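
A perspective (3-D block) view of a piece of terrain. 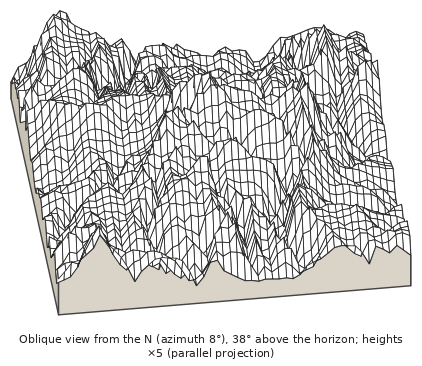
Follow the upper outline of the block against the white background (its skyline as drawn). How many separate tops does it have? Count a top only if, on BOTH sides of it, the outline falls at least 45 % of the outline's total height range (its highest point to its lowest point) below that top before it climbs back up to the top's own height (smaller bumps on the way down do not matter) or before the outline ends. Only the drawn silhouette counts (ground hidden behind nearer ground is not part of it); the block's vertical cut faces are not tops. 0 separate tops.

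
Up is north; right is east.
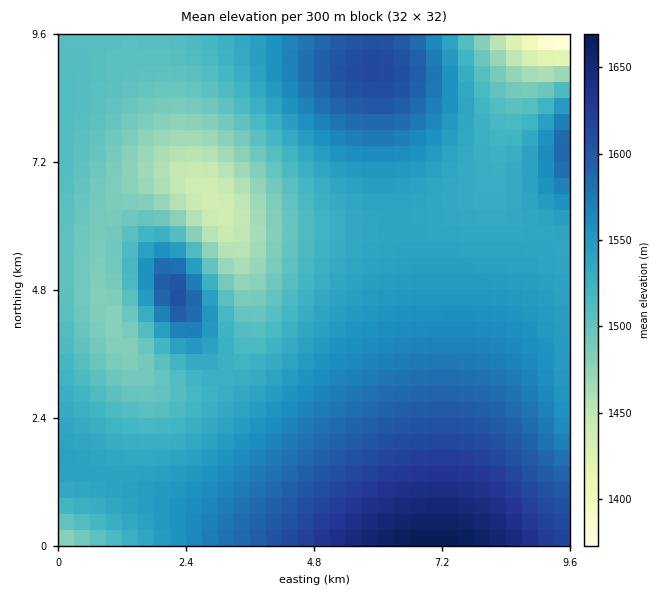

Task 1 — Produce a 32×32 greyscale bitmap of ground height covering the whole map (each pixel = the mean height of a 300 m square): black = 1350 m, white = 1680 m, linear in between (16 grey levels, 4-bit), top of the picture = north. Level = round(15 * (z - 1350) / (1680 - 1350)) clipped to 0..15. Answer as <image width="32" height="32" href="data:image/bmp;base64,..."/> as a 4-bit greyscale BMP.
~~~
<image width="32" height="32" href="data:image/bmp;base64,Qk12AgAAAAAAAHYAAAAoAAAAIAAAACAAAAABAAQAAAAAAAACAAATCwAAEwsAABAAAAAAAAAAAAAAABEREQAiIiIAMzMzAERERABVVVUAZmZmAHd3dwCIiIgAmZmZAKqqqgC7u7sAzMzMAN3d3QDu7u4A////AGZ3iJmqq7zM3e7u7+7u3dx3iImZqqu7zM3d7u7u7d3MiIiZmaqqu7zM3d7u7t3czIiZmZmaqqu7zM3d3d3dzMuZmZmZmaqru7zMzd3d3My7mZiIiZmaqru7zMzMzMzLupmIiIiJmaqqu7vMzMzMu7qYiIiIiJmaqqu7u8zMu7uqiId3d4iJmaqqu7u7u7u6qYh3d3eIiJmaqqq7u7u7qqmHd2Z3iIiJmaqqqru7qqqph3ZmeIiIiJmaqqqqqqqqmXdmZ4mZiIiJmaqqqqqqqZl3ZmeaqYd4iJmZqqqqqpmZd2Z4q7mHd4iZmZmZmZmZmXZmeby5dmd4iZmZmZmZmZl2Znm7qGZmeIiZmZmZmZmZdmaJupdVZniImZmZmZmZmXZmeZl2VVZ3iImZmZmZmZl3ZniHZUVWd4iJmZmZiImZd2Z3dlREVneIiZmYiIiJmXdmZmVERVZ3iImZmIiIiZl3ZmVUREVmeIiZmZmIiImad3ZlVERVZ3iJmZmZiIiJq3d2ZVVVVmeImaqqmZiIiat3dmZVVWZ4iZqqqqmYiIibd3dmZmZniJmqu7uqmIh4mnd3dmZnd4maq7u7upmHd4l3d3d3d3iJqrvMzLqYh2Z3d3d3d3eImau8zMy6mHZlVXd3d3d4iJmru8zMuph2VDN3d3d3eIiZqru8y7qXZTIR"/>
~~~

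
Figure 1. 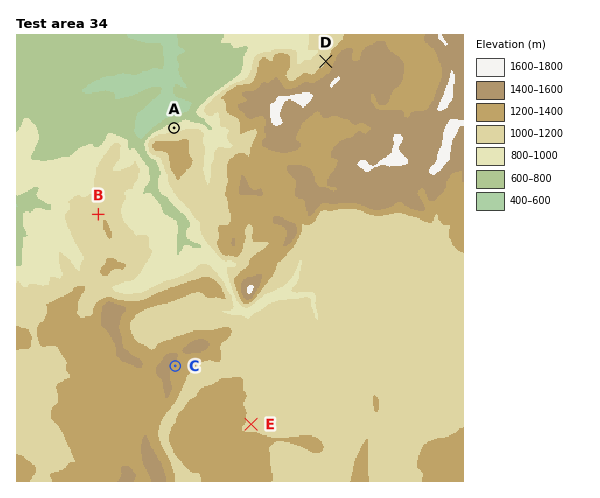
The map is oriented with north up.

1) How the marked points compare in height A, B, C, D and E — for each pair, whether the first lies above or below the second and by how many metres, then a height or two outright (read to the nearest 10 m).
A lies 430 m below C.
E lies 270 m above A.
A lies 270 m below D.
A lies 240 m below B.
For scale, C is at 1350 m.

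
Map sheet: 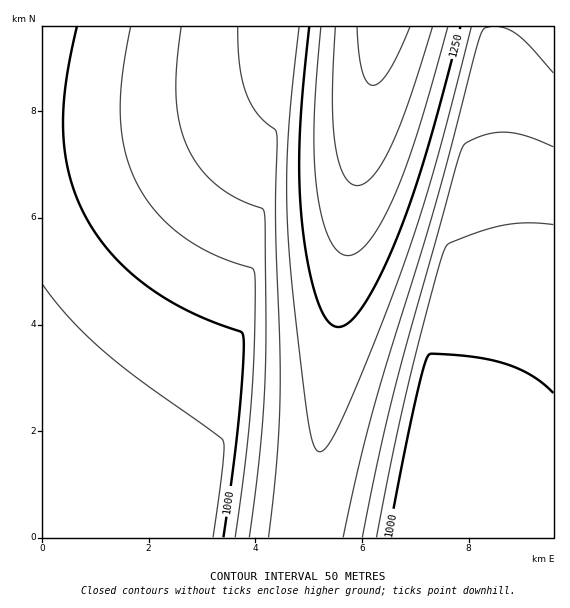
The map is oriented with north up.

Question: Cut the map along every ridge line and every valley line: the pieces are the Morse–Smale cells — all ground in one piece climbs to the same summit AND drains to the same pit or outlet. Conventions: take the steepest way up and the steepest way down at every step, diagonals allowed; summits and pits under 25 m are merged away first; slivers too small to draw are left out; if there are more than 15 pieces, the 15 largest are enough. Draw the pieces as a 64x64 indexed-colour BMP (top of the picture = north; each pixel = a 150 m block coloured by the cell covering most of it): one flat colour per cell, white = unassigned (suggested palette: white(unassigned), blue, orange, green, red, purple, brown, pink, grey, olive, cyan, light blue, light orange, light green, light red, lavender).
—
<image width="64" height="64" href="data:image/bmp;base64,Qk12CAAAAAAAAHYAAAAoAAAAQAAAAEAAAAABAAQAAAAAAAAIAAATCwAAEwsAABAAAAAAAAAA////ALR3HwAOf/8ALKAsACgn1gC9Z5QAS1aMAMJ34wB/f38AIr28AM++FwDox64AeLv/AIrfmACWmP8A1bDFABERERERERERERERERERERESIiIiIiIiIiIiIiIiIiIiERERERERERERERERERERERIiIiIiIiIiIiIiIiIiIiIREREREREREREREREREREREiIiIiIiIiIiIiIiIiIiIhERERERERERERERERERERERIiIiIiIiIiIiIiIiIiIiEREREREREREREREREREREREiIiIiIiIiIiIiIiIiIiIRERERERERERERERERERERESIiIiIiIiIiIiIiIiIiIhERERERERERERERERERERERIiIiIiIiIiIiIiIiIiIiEREREREREREREREREREREREiIiIiIiIiIiIiIiIiIiIRERERERERERERERERERERESIiIiIiIiIiIiIiIiIiIhERERERERERERERERERERERIiIiIiIiIiIiIiIiIiIiERERERERERERERERERERERESIiIiIiIiIiIiIiIiIiIRERERERERERERERERERERERIiIiIiIiIiIiIiIiIiIhEREREREREREREREREREREREiIiIiIiIiIiIiIiIiIiERERERERERERERERERERERESIiIiIiIiIiIiIiIiIiIRERERERERERERERERERERERIiIiIiIiIiIiIiIiIiIhEREREREREREREREREREREREiIiIiIiIiIiIiIiIiIiERERERERERERERERERERERERIiIiIiIiIiIiIiIiIiIREREREREREREREREREREREREiIiIiIiIiIiIiIiIiIhERERERERERERERERERERERESIiIiIiIiIiIiIiIiIiERERERERERERERERERERERERIiIiIiIiIiIiIiIiIiIREREREREREREREREREREREREiIiIiIiIiIiIiIiIiIhERERERERERERERERERERERESIiIiIiIiIiIiIiIiIiERERERERERERERERERERERERIiIiIiIiIiIiIiIiIiIRERERERERERERERERERERERESIiIiIiIiIiIiIiIiIhERERERERERERERERERERERERIiIiIiIiIiIiIiIiIiEREREREREREREREREREREREREiIiIiIiIiIiIiIiIiIRERERERERERERERERERERERESIiIiIiIiIiIiIiIiIhERERERERERERERERERERERERIiIiIiIiIiIiIiIiIiEREREREREREREREREREREREREiIiIiIiIiIiIiIiIiIRERERERERERERERERERERERESIiIiIiIiIiIiIiIiIhERERERERERERERERERERERERIiIiIiIiIiIiIiIiIiERERERERERERERERERERERERESIiIiIiIiIiIiIiIiIRERERERERERERERERERERERERIiIiIiIiIiIiIiIiIhEREREREREREREREREREREREREiIiIiIiIiIiIiIiIiERERERERERERERERERERERERESIiIiIiIiIiIiIiIiIRERERERERERERERERERERERERIiIiIiIiIiIiIiIiIhEREREREREREREREREREREREREiIiIiIiIiIiIiIiIiERERERERERERERERERERERERESIiIiIiIiIiIiIiIiIRERERERERERERERERERERERERIiIiIiIiIiIiIiIiIhERERERERERERERERERERERERESIiIiIiIiIiIiIiIiERERERERERERERERERERERERERIiIiIiIiIiIiIiIiIREREREREREREREREREREREREREiIiIiIiIiIiIiIiIhERERERERERERERERERERERERESIiIiIiIiIiIiIiIiERERERERERERERERERERERERERIiIiIiIiIiIiIiIiIREREREREREREREREREREREREREiIiIiIiIiIiIiIiIhERERERERERERERERERERERERESIiIiIiIiIiIiIiIiEREREREREREREREREREREREREREiIiIiIiIiIiIiIiIRERERERERERERERERERERERERESIiIiIiIiIiIiIiIhERERERERERERERERERERERERERIiIiIiIiIiIiIiIiEREREREREREREREREREREREREREiIiIiIiIiIiIiIiIRERERERERERERERERERERERERESIiIiIiIiIiIiIiIhERERERERERERERERERERERERERIiIiIiIiIiIiIiIiERERERERERERERERERERERERERESIiIiIiIiIiIiIiIRERERERERERERERERERERERERERIiIiIiIiIiIiIiIhEREREREREREREREREREREREREREiIiIiIiIiIiIiIiERERERERERERERERERERERERERESIiIiIiIiIiIiIiIRERERERERERERERERERERERERERIiIiIiIiIiIiIiIhEREREREREREREREREREREREREREiIiIiIiIiIiIiIiERERERERERERERERERERERERERERIiIiIiIiIiIiIiIREREREREREREREREREREREREREREiIiIiIiIiIiIiIhERERERERERERERERERERERERERESIiIiIiIiIiIiIiERERERERERERERERERERERERERERIiIiIiIiIiIiIiIREREREREREREREREREREREREREREiIiIiIiIiIiIiIhERERERERERERERERERERERERERESIiIiIiIiIiIiIi"/>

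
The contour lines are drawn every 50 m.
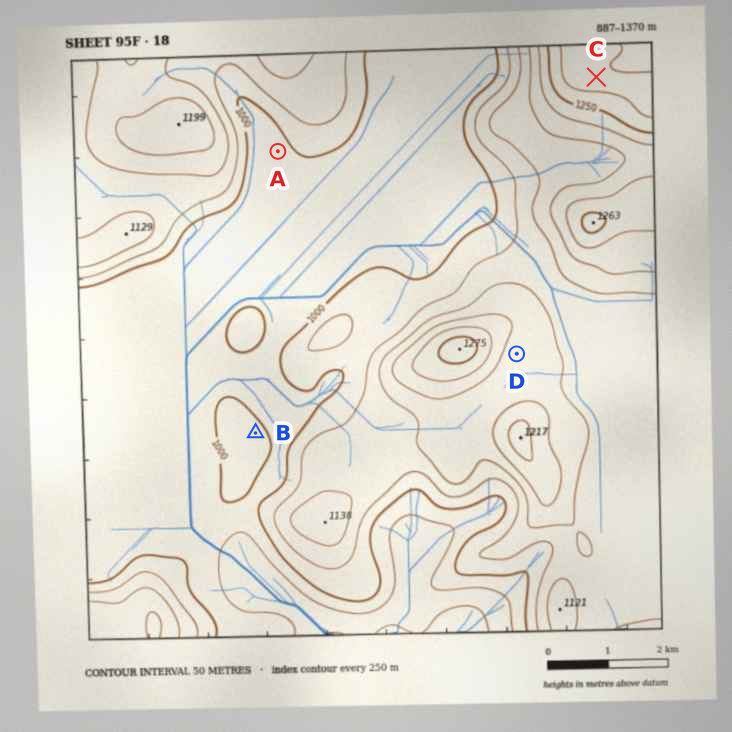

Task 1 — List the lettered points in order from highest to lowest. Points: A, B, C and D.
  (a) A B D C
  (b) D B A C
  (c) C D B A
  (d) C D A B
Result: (c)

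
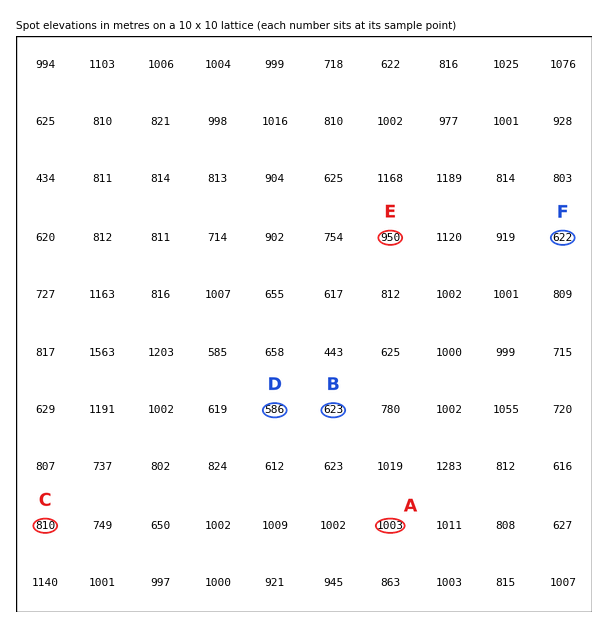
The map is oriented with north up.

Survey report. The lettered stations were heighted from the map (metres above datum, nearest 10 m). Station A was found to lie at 1000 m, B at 620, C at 810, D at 590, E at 950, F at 620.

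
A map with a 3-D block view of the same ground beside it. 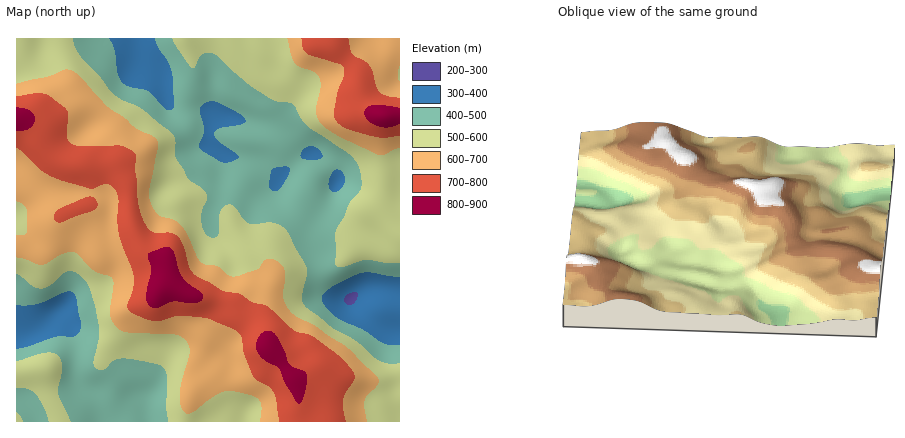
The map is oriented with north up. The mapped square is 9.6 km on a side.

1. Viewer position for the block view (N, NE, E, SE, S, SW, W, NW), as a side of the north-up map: N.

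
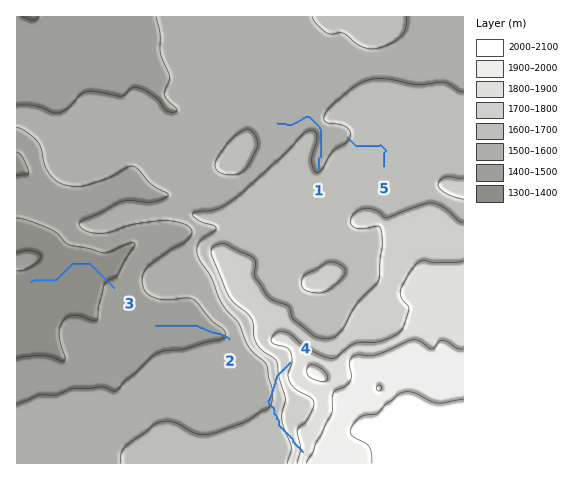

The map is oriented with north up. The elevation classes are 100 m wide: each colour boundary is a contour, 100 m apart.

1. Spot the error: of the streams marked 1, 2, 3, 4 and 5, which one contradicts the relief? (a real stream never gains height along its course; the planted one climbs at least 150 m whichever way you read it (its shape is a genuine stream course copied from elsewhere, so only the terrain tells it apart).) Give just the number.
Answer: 4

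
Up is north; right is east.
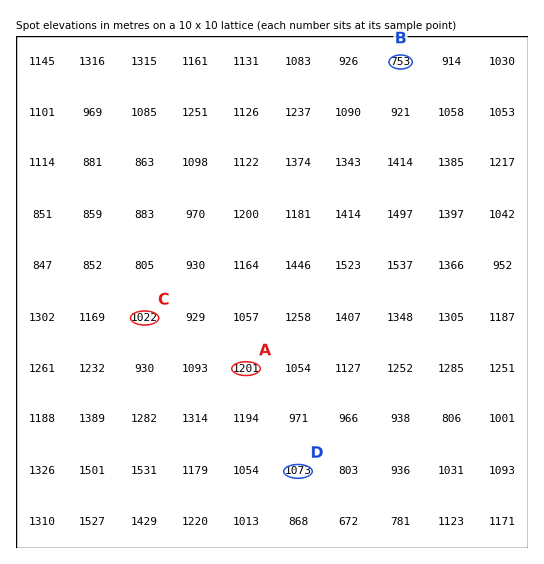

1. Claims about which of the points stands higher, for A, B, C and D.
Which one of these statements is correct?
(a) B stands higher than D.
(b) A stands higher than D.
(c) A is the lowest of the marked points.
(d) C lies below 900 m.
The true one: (b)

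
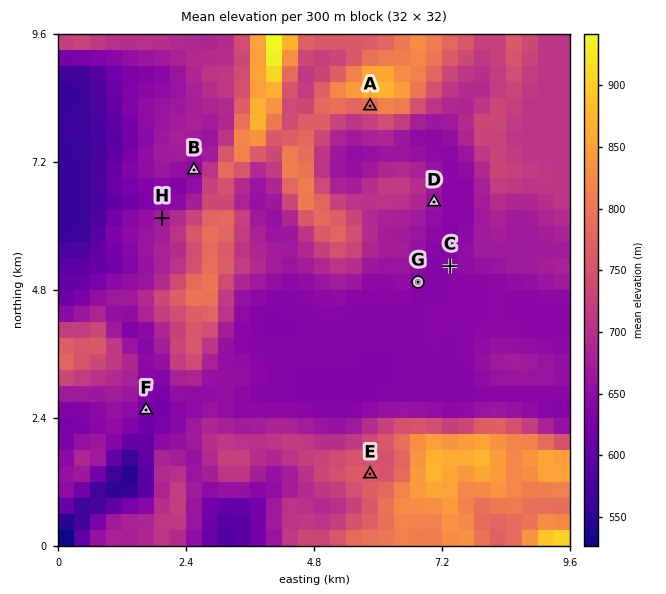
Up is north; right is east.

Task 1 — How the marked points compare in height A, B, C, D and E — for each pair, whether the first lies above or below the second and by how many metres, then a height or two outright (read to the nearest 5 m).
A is above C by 145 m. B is below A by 145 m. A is above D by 125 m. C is below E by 120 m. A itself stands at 785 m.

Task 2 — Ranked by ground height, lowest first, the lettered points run F G H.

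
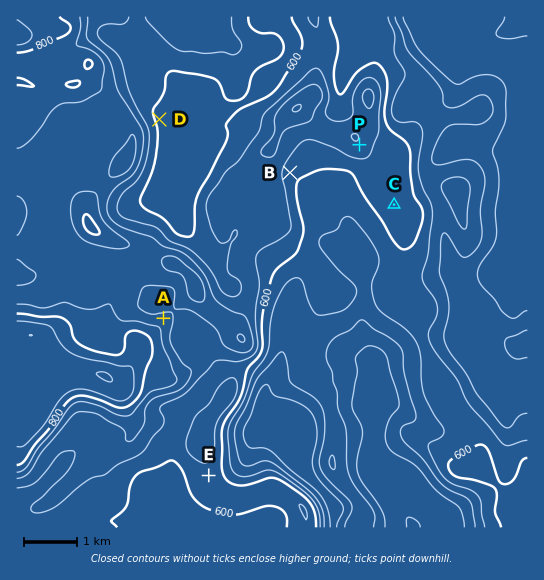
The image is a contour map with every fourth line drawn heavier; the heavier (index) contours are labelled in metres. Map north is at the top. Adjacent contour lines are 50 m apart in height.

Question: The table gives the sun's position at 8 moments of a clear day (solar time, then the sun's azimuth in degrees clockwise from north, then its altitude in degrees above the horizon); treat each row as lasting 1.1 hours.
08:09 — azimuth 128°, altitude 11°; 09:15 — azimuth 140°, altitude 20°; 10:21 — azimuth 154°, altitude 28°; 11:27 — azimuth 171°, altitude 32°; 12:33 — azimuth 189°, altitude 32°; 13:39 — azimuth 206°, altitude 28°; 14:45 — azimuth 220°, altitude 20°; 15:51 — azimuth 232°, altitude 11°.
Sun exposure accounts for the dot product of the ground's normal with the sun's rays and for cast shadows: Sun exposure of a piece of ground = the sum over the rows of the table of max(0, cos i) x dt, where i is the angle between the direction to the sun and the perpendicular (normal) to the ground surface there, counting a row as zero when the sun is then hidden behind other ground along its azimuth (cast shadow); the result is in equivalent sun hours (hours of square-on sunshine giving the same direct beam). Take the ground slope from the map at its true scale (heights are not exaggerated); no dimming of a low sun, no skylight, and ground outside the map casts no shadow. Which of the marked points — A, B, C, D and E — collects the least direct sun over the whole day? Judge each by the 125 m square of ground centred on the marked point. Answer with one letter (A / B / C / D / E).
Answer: A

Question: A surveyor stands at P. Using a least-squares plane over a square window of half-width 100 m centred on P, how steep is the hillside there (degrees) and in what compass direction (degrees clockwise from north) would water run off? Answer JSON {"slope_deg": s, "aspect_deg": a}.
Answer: {"slope_deg": 7, "aspect_deg": 144}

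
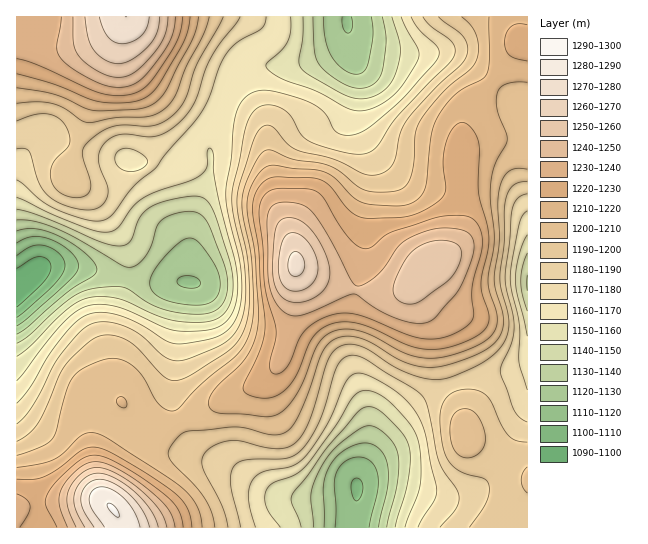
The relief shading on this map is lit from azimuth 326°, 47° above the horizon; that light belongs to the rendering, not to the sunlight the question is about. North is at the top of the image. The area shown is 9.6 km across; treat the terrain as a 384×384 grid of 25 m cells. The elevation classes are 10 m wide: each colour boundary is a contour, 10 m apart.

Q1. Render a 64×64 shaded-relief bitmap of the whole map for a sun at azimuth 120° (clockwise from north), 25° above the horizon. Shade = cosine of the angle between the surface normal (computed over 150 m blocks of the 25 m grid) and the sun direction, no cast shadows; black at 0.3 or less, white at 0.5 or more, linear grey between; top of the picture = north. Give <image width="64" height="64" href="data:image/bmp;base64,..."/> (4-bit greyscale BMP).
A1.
<image width="64" height="64" href="data:image/bmp;base64,Qk12CAAAAAAAAHYAAAAoAAAAQAAAAEAAAAABAAQAAAAAAAAIAAATCwAAEwsAABAAAAAAAAAAAAAAABEREQAiIiIAMzMzAERERABVVVUAZmZmAHd3dwCIiIgAmZmZAKqqqgC7u7sAzMzMAN3d3QDu7u4A////ALuph3d3eJq7zMzMzLu7u6qqq7zMuodlVWZ3eIiIiJmZqqmHZneImrvMzMzLu7u7qqqrvMy6l2VVZnd4iIiImZmqqXZmZ4mqu7u7u7u7u7u6qqu7zLqXZVVmd3iIiIiJmZmYdlVWiaq7u6q7u7u7u7uqq7vMuphlVWZ3eIiIiIiZmYhlRFZ4mqqqqqqqu7u7u7u7zMy6mHZVZneIiIiIiJmIh2VDRXiaqqqqqqqqu7u7u7zNzLuYdmZmd3iJmZmIiIiHZUNFaJmZmZqqqqqru7u7zd7dy6mHZmZ3eImamYiIeHdlQ0V4mZmZmqqqqqq7u7zN7u3LqYd2ZmZ3iaqpmIh3d3ZUVniZmZqqqqqqqqq7vM3v/ty6mHdmZmeJq6qZiHeId2VniZmZqqqqq7qqqqq7ze/+3LqYh3ZmZomruqmYd3iHd3eJmZqqqqqru6qqqrvN7/7tuqmId2ZWeau6qZl3eIiIiJmZmqqqqqu7uqqqq8ze7u3LqZiHZlZ4qruqmXd3iIiJmZmaqqqqqqu6qqqrvN3u3cupmIh2ZniaqqqZd3d4iJmZmZqqqZmZqrqqqru8zd3dy6mYiHZmeJqqqql3Z3eImZmZqqqZmImaqqqqu8zN3d3LqZiIh3Z4mqqqqnZmd4iZmZmqqpmIiImaqqq7zM3d3MupmIiId3iJqquqdmZneJmZmaqqmYd3eImZqrzN3dzMu6mZmZiIiImaq6p2ZmZ4iZmZqqqZh3d3iImavM3d3My6qZmZmZmZmZqqqnZmZniIiZmqqpmHdmZ3eImrzd3cy7qpmZqqqqqZqqqqd2ZWZ4iImZqqmYd2ZmZ3iKvN7dzLqpmZqqu7u7qqu6p3ZlZniIiZmqqZiHdmZmZ4ms3u3cupmZmqu7zMzLu7u3ZmVWd4iJmaqpmId2ZVVWeKve7dy6mZmaq7vMzMzczLZmVVZniImZqqmYh3ZlVVVom83u3LqpmZqqu8zN3d7dxVVVVmd4iZmqqYh3dmVERWeazd3cu6mZmqq7vMzd7u7VVVVVZniImZmZiHd2VURFZ5q83dy7qpmqqqu7u83u/uRERFVWd4iJmZiId3ZUMzRnmrzNzLuqqqqqqqq7vN7/5ERERVZniImZmIh3dlQyNGeau8zLuqqZqqq7qqq83v/lVEREVWd4iZmYiId2UyIjV5q7zLuqmZmaq7u7q7vO7uZVRERVZ3iJmZmIiHZTISNXmrvMu6mZmZmru7u7vN7u53ZURFZneJmqqZmYh1QhEkaKvMy7qZiIiaq7u8zM3u/ph2VVVneImqu6qZmHZCERNYq8zLupmIeImru8zd3u//qYdmZneIiau7uqmZhkMRElebzMu6mYd3iJq7zN7v//+7qHd3eIiZq7u6qpmGUyESRoq8y7qZh3d4iau83v///8y5iHiImZqru7uqmYZTIRJGirzLupmHd3eJmrze////zLqYiImZqqu7u6qZhlQyI0aJu7uqmYh3d3iJq83///7MuqmZmaqqu7u7qph2VDMzVomru6qZiHd3d4iavO//7sy7qpmaq7u7u7qqmHZUM0RWiau7qpmId3Z3eImr3v/tu7qqqqq7vLu7uqqYdkM0RWeJqrqqmYiHdmd4iJvO/t27qqqqq7zMzLu7qph1QzRWd4mqqqqZiId3Z3eIms3u3Kqqqqq7vMzMy7u6qHVDNFZ4iaqqqpmIiHd3eIiaze3MqZmaqru8zMzLu7qpdkM0VniJmqqqmYiId3d4iZrN7cyZiJmqu7u7zMy7u6mGQzRWeIiZqqqZiIiHd3iJms3dzJiIiZq7u7u7u7u7qYZDNFZ4iImqqqmIiId3eImrzNzLmIeImru6qqqru7uqh1Q0Vnh3iJqqmYiIh3d4mavMzLuYh3iaq7qpmZqqqqqXZERXeHd4iZqZiIh3d3iJq7zLu5mHeJqru6mZmaqqqphlRWeIh3eImZiIiHd3eImru7uqmYiIibvLqpmaqqqqmGVVaJmIiIiIiIiId3d3iaq7uqqpmIiJq8y6qqqqqqqYdlZ4mZmIiIiIh3d3d3eJqru6qaqZiImrzLuqq7u7qph2ZniaqpmZmIh3d3d3d4maqqqZqqmYiavMy7u7zMy6mHZmeaqqqqmZiHd2d3d3iZqqqpm7qpmJq8zLu7zMzMuph2d4mqqqqpmId2Zmd3eJmqqqmbu6qZmqvMy7zM3dy6mHd3iaqqqqmYh2ZlZmd4iaqqqpu7upmaq7zMzMzd3cuYd3eJmZmZmZiHZlVVZneJqqqqqruqqZqqu8zM3M3dy6mHd4iZmZmZmHdmVVVVZ4maqqqqqqqqqqq7zN3d3d3LqYiIiImZmZmYd2ZVVVVWeJmqqqqqqqqZqqvM3d3d3cy6mIiJmZmZmZh3ZmZVVVVniZqqqqqqmZmZq7zd7u3dzLqZmZmZmZmZmId2ZmZVVWZ4maqqqpmZmZmqvN3u7t3cy6mZmqqqqqqYh3d3d2ZVVmeJmqqpmZiJmZq7ze/+7d3Luqqqu7u6qpiHd3d3d2ZmZ3iZqpmYiIiJmqvN7//u3cy6qqq7u7uqmId3d4iId2ZmeJmamYh3eIiaq83e/+7d3Luqq7vMy7qYd3d3iIiId3Z3iZqph3d3iJmrvN7u7t3cy6qqu8zLuph3d3eImZmId3eJmqmHd3d4iaq83e7t3czLuqq7zMy6mId3d3iJmZiHd4iaqYd2d3iJqrzd7u3czMu6qrvMzLqYd3Z3eImZmYiIiZ"/>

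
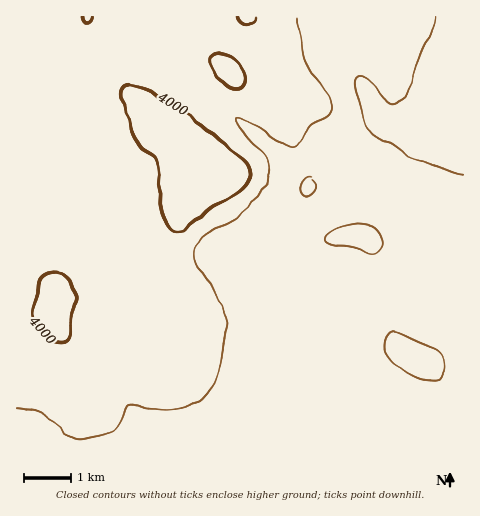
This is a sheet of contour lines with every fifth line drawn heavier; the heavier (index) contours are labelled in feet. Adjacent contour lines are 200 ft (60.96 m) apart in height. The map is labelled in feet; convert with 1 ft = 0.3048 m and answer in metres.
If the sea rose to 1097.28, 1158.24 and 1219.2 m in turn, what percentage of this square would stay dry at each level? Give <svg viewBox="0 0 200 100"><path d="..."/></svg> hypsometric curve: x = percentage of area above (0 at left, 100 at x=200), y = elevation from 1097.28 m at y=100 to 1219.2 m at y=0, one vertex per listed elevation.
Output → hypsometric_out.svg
<svg viewBox="0 0 200 100"><path d="M190 100l-92-50-85-50"/></svg>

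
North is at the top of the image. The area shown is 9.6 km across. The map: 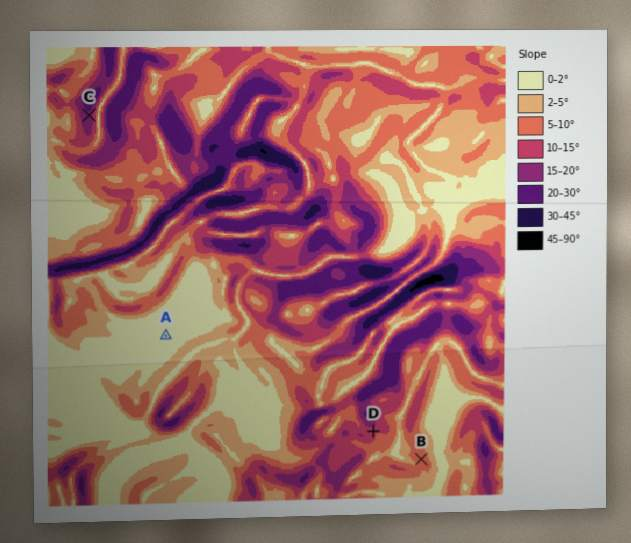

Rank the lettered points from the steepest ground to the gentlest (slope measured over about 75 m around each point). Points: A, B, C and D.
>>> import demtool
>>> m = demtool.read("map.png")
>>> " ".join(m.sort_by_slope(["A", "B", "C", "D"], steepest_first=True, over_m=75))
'C D B A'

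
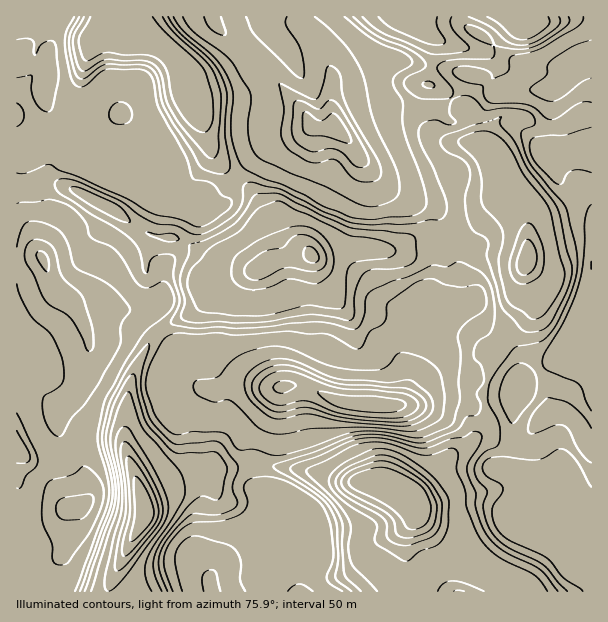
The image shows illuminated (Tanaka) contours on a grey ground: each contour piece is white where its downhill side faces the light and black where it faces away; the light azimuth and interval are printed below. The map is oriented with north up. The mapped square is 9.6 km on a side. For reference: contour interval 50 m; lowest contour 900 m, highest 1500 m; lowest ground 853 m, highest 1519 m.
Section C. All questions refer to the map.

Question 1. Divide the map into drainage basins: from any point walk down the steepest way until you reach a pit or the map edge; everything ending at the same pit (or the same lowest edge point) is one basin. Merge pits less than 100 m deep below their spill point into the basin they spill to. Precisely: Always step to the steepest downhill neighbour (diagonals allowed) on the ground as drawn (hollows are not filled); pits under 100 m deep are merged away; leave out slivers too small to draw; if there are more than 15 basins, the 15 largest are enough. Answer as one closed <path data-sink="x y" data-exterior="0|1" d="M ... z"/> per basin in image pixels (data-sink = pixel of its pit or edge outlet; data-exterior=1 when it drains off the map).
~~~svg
<path data-sink="410 498" data-exterior="0" d="M591 330l-13 13-24 18-23 12-8 10-2 8-30-6-24-11-26-1-7 5-21 24-6 2-23 2-39-3-36-15-15-3-13 1-17 30-17 18-3 7 0 14 12 33 8 6 17 6 8 10-32 16-25 25-21 25 1 15 379 1z"/><path data-sink="312 255" data-exterior="0" d="M53 116l1 7-4 9-12 12-13 5 1 18 4 9 12 10 6 20 0 12-8 22 0 14 4 7 8 24 21 21 5 8 8 0 12-4 49-2 49 75 14 7 8 1 21-6 15 0 12 3 28-3 15 3 36 15 48 3 8-2 3-3 22-50 2-24 10-13 0-8-8-12 6-24 0-15-3-4 0-6 5-11 0-18-7-8-23-8-22-12-26-30-8-14-17-17-12 1-12-2-14 8-27 10-30 29-22 32-21 5-36-8-24-18-17-3-22-9-12-11 4-21-27-14z"/><path data-sink="527 261" data-exterior="0" d="M474 74l-7 0-9 18-18 16-12 0-12 4-44-2-35 19 15 15 8 14 26 30 22 12 23 8 7 8 0 18-5 11 0 6 3 4 0 15-6 18 0 6 8 12 0 8-10 13-4 29-22 48 11-2 9-13 19-16 26 1 24 11 30 6 2-8 8-10 23-12 24-18 14-14 0-125-10-12-7 0-6-4-11-11-6-24 0-63-34 0-12 4-11 0-13-16z"/><path data-sink="144 513" data-exterior="0" d="M147 308l-49 2-19 5 11 27-6 38-5 10-19 20-4 12 4 12 22 28 6 35-4 7-4 2-11 2-3 7-2 28-3 11 3 13-1 25 149 0-1-16 21-25 25-25 32-16-8-10-17-6-8-6-12-33 0-14 3-7 17-18 14-27-39-4-23 6-15-5-9-9z"/><path data-sink="108 17" data-exterior="1" d="M213 16l-150 0-13 26 2 27-2 8-8 13 0 6 6 12 11 14 25 16 18 2 8 7 4 6-1 25 24 6 21 16 25 8 20 2 15-5 22-32 24-25 15-9 18-5 15-9-10-15-19-23-35-35-17-12-14-14z"/><path data-sink="408 17" data-exterior="1" d="M591 16l-286 0-1 7 14 18 14 33-1 36 3 16 5 2 11-7 22-11 44 2 12-4 12 0 18-16 9-18 15 4 13 16 11 0 12-4 36 0 6-4 19-22 13-7z"/><path data-sink="17 449" data-exterior="1" d="M20 331l-4 1 0 259 46 1 2-4 0-21-3-13 3-11 2-28 3-7 11-2 5-3 3-12-6-29-22-28-4-17 10-15 16-16 3-23 5-12 0-9-3-6-1 2-9 5-32 12-12-15z"/>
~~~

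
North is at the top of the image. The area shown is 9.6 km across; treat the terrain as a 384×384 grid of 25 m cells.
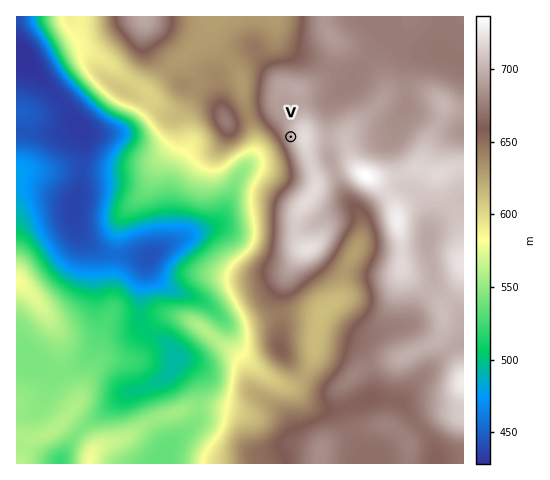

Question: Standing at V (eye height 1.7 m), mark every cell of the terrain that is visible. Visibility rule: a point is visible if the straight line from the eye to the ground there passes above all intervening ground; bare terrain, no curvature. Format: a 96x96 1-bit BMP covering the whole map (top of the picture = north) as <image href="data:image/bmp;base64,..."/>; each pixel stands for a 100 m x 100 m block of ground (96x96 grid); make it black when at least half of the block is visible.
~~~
<image width="96" height="96" href="data:image/bmp;base64,Qk2+BAAAAAAAAD4AAAAoAAAAYAAAAGAAAAABAAEAAAAAAIAEAAATCwAAEwsAAAIAAAAAAAAA////AAAAAAD+Afn///ggAAAAAAD4AfB///ggAAAAAAD4AfA///jgAAAAAAD4A/h8///gAAAAAAD4B//8P//AAAAAAAD+D//4HgeAAAAAAAD////4HAAAAAAAAAD////8DAAAAAAAAAD////8BAAAAAAAAAD/////BAAAAAAAAAD//////gAAAAAAAAD//////gAAAAAAAAD//////gAAAAAAAAD//////gAAAAAAAAD//////gAAAAAAAAD////+fAAAAAAAAAD///74DAAAAAAAAAD///w4AAAAAAAAAAD///wYAAAAAAAAAAD///48AAAAAAAAAAD////8AAAAAAAAAAD////8AAAAAAAAAAD////8AAAAAAAAAAD////8AAAAAAAAAAAB///8AAAAAAAAAAAA///8AAAAAAAAAAAA///4AAAAAAAAAAAA///4AAAAAAAAAAAA///4AMAAAAAAAAAB///4A4AAAAAAAAAB///8B4AAAAAAAAAD///+P4AAAAAAAAAH/////wAAAAAAAAAH/////AAAAAAAAAAP////8AAAAAAAAAAf////wAAAAAAAAAA/////gAAAAAAAAAD/////AAAAAAAAAAD/////AAAAAAAAAAD/////AAAAAAAAAAD/////h//gAAAAAAD////////+AAAAAAD////////+AAAAAAD////////+AAAAAAD////////+AAAAAAD////////8AAAAAAD/8B/////wAAAAAAD/wAf///8AAAAAAAD/wAf///4AAAAAAAD/gAP/w/wAAAAAAAD/gAP/gPwAAAAAAAD/gAP/gHwAAAAAAAD/gAP/gHwAAAAAAAD/gAH/wHwA4AAAAAD/AAH/wP4B8AAAAAD/AAD/4f8H+AAAAAD/AAD/9/8f/AAAAAD/AAB//////gAAAAD/AAA//////wAAAAD/AAAf/////wAAAAD/AAAf/////wAAAAD/AAAf/////wAAAAD/AAAPg////gAAAAD+AAAPAH//HAAAAAD4AAAPAD/8DAAAAADgAAAEAD/8CAAAAAAAAAAAAB/4AAAAAAAAAAAAAB/4AAAAAAAAAAAAAA/4EAAAAAAAAAAAAAf+MAAAAAAAAAAAAAf/8AAAAAAAAAAAAAf/4AAAAAAAAAAAAAf/wAAAAAAAAAAAAA//wAAAAAAAAAAAAA/3wAAAAAAAAAAAAA/DwAAAAAAAAAAAAA/DwAAAAAAAAAAAAA+BwAAAAAAAAAAAAA8BwAAAAAAAAAAAAA8BwAAAAAAAAAAAAB4BwAAAAAAAAAAAH/wAQAAAAAAAAAAAP/wAAAAAAAAAAAAD//wAAAAAAAAAAAA///gAAAAAAAAAAAA///gAAAAAAAAAAAA///AAAAAAAAAAAAA//+AAAAAAAAAAAAA//+AAAAAAAAAAAAA//8AAAAAAAAAAAAA//8AAAAAAAAAAAAA//4AAAAAAAAAAAAA//4AAAAAAAAAAAAA//wAAAAAAAAAAAAAf/wAAAAAAAAAAAAAf/gAAAAAAAAA="/>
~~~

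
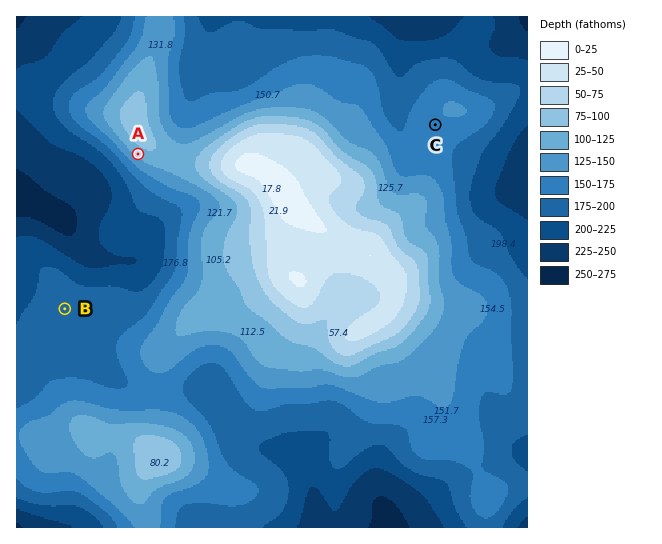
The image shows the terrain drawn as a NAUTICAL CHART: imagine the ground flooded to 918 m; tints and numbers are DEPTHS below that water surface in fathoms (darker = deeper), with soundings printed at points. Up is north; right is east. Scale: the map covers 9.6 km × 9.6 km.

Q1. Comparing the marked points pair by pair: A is above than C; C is above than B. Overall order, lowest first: B C A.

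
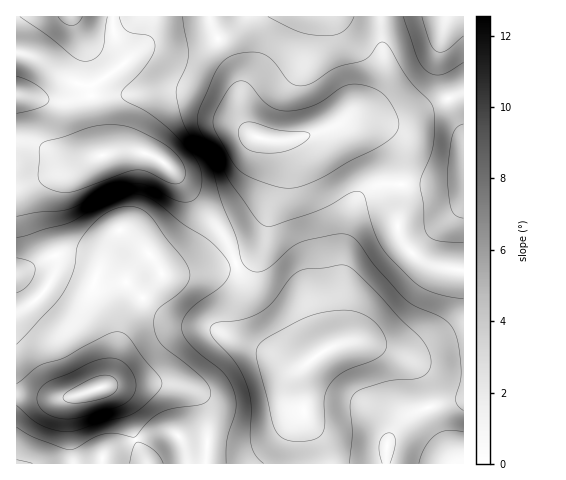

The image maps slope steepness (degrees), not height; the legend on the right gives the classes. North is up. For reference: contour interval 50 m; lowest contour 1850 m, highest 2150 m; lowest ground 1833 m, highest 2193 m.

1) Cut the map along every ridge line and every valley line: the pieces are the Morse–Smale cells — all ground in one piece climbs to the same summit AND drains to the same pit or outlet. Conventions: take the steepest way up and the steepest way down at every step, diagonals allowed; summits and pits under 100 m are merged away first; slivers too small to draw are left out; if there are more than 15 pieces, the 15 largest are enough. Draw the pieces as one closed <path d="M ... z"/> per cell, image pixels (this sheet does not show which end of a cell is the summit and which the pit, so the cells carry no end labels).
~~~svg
<path d="M148 16l-132 1 1 447 189-1 1-47-5-17-8-7-14-6-13-2-63 2 6-9 11-45 7-16 34-42 11 1 23-2 34-7 5-3-12-29-57-70-15-9-13-4-22 0-11 4-4-2-9-48-1-18 27-19 22-19 7-13z"/><path d="M381 16l-231 0-3 20-7 13-22 19-27 19 1 18 9 48 4 2 11-4 22 0 13 4 15 9 57 70 12 29 8-2 17-13 6-13 2-18 12-41 0-22-5-13 31-5 34-12 22-17 13-15 6-12 3-14z"/><path d="M357 123l-16 0-35 13-31 5 5 13 0 22-12 41-2 18-6 13-9 8-14 8 4 17 3 39 7 14 13 13 29 19 9 0 24-16 24-8 21 2 33 14 12 11 4 7 10 38 21 42 1 7 11 1 1-193-34-7-14-8-10-10-8-18 3-28 0-42-2-11-5-8-9-7z"/><path d="M236 263l-40 10-23 2-11-1-34 42-7 16-11 45-5 8 62-1 13 2 14 6 8 7 5 17 0 48 245-1-1-7-21-42-10-38-4-7-9-9-36-16-21-2-24 8-24 16-15-2-23-17-16-17-6-15-1-34z"/><path d="M463 16l-81 0 2 50-4 17-8 13-10 11-20 15 8-2 50 1 38-19 25-9z"/>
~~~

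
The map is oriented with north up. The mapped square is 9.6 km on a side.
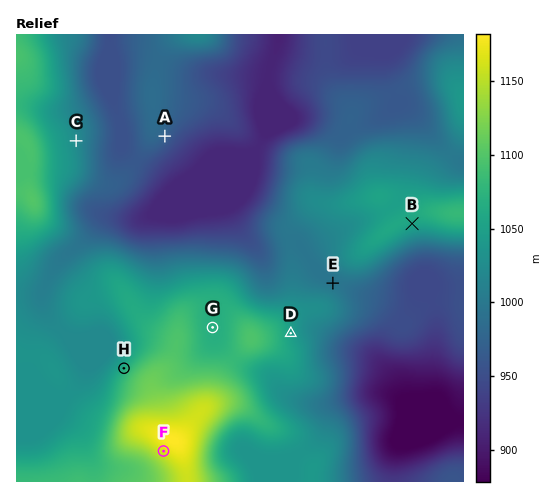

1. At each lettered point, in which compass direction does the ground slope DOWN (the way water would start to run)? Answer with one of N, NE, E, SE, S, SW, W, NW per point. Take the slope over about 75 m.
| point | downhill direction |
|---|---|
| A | SE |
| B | S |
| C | E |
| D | E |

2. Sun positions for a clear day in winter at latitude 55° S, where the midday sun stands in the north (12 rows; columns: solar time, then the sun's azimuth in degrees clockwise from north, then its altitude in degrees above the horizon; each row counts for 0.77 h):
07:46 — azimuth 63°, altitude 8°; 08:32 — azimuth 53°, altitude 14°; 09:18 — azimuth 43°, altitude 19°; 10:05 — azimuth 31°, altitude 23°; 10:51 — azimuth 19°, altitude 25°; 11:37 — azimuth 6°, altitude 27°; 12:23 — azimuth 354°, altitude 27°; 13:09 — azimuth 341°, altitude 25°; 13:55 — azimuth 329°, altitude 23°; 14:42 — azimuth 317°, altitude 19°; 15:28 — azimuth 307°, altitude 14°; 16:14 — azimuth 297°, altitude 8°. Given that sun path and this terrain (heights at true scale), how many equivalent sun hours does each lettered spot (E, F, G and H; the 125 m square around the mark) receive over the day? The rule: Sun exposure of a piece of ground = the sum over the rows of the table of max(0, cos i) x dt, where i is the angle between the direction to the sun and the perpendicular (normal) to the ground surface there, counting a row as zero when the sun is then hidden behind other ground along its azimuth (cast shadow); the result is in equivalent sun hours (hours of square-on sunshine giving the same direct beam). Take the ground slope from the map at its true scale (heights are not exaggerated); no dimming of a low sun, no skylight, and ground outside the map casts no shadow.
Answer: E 3.2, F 2.5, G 3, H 3.6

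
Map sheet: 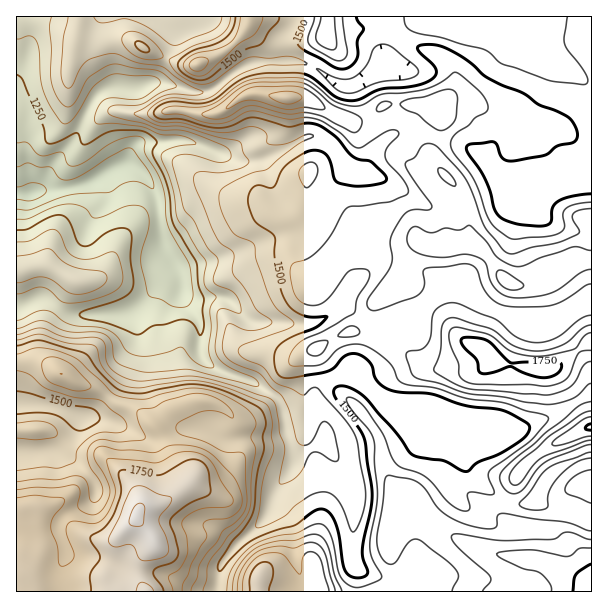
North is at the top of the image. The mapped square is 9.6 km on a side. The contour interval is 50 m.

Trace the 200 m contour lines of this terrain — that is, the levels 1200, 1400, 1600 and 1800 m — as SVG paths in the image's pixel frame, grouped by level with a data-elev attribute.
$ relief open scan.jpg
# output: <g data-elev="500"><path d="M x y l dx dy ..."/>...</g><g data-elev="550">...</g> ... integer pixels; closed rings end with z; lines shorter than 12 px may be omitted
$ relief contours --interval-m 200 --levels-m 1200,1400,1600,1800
<g data-elev="1200"><path d="M17 143l10 0 9 10 5 3 21-4 2 3 4 9 6 2 10-4 21-15 12-7 17-4 9 2 2 3 0 12 13 21 5 14 2 10 1 20 3 10 21 38 3 27-1 7-5 6-10 1-6-1-10-7-11-2-2-3-7-34 1-11 6-19 1-11-2-7-6-6-7-1-8 1-22 10-9 2-3-1-9-10-8-3-9 0-13 3-24 11-12 1"/></g><g data-elev="1400"><path d="M68 17l-5 21-2 33 1 9 4 8 3 0 3-2 8-17 6-7 6-4 13-4 11 0 21 9 24 3 22 16 20 10 0 1-8 2-21-1-9 1-30 18-1 1 24 11 27 2 33 10 19 4 4 2 3 10 5 8-3 4-7 4-17 4-24-1-4 4 0 6 22 55 5 6 10 7 3 4-2 15 1 6 12 14 11 20 15 11 1 3-6 4-14 4-7-1-12-6-5 0-2 3-3 12 0 12 3 6 6 5 28 12 12 14 9 7 7 13 8 30 4 6 6 1 5-3 12-20 3 0 3 2 6 11 3 24-2 2-3 0-13-8-8 0-3 3-7 14-4 6-8 5-9 3-2-4 6-33-6-15-3-27-6-6-39-14-34-8-12-1-44 5-13-2-12-6-7-7-3-7-1-15-3-4-4-2-30 0-27-10-24 7"/><path d="M222 17l-3 7-6 6-39 15-6-2-19-15-15-7-11-2-22 4-5-2-2-4"/></g><g data-elev="1600"><path d="M191 591l6-13 2-11 3-7 15-18 5-11 12-8 8-7 5-12-2-45-2-6-19-1-20-10-22-7-6-6 1-4 3-3 23-11 15 1 15 6 0-4-2-4-10-9-13-6-11-2-30 7-14 8-12 1-4 2 1 11 7 15-2 3-24 2-18-3-8 4-5 7 0 9 2 8 9 13 4 9-2 8-5 5-3 0-3-2-3-18-7-6-8 0-15 4-19-1-21 3"/><path d="M342 591l-8-16-7-30-6-8-7-3-18 6-15 1-11 2-16 6-10 9-7 11-4 10-1 12"/><path d="M591 531l-25-9-32-3-30-6-6 2-1 10-3 3-9 1-15-3-15-6-13-8-7-7-10-16-8-7-9-3-21-3-3 6-2 24-5 31 1 11 3 9 6 6 6 1 3-3 14-20 4-2 6 1 27 21 10 11 1 6-6 13"/><path d="M591 470l-9 2-9 5-6 6-2 6 2 5 24 9"/><path d="M591 401l-7 2-8 5-65 54-11 12 1 9 8 9 4 2 5-1 6-4 13-19 8-8 39-16 7-2"/><path d="M72 390l14 0 3-1 2-3-16-18-8-6-13-5-6 0-4 3-2 3 0 5 5 12 7 4z"/><path d="M313 356l5-1 4-2 5-8 0-4-9 0-8 4-3 6 2 3z"/><path d="M338 336l16 0 4-1 2-3-3-5-7-1-7 4z"/><path d="M591 315l-10 4-25 19-11 4-11 1-9-2-10-5-21-18-35-14-10-1-9 3-6 6-2 6-1 18-5 10-6 4-12 1-2 5 5 16 5 6 22 5 33 11 30 3 24 5 26 2 22-6 6-4 9-10 3-1"/><path d="M591 209l-12 1-6 5 0 6 6 10-1 3-21 9-26 4-16 7-8-1-4-4-18-22-14-37-9-16-25-28-6-2-6 0-4 3-7 11-8 4-1 3 8 14 17 24 2 4-4 3-12-1-6 2-5 2-5 6-9 20 1 19-1 8-22 31-2 8 3 4 5 2 39-14 6-4 3-5 2-6-2-10 2-3 37-5 7 0 6 3 3 5 5 15 6 9 8 7 10 3 32 1 13-2 11-4 22-15 6-2"/><path d="M352 132l5 0 3-4 2-6-2-5-27-12-22-18-12-5-39 0-12 2-11 6-19 16-16 8 8 5 11 0 9-3 15-9 10-1 32 8 18-2 13 3z"/><path d="M436 129l5 2 5-2 9-9 3-22-2-5-3-3-10 0-18 7-17 2-8 5 4 4 14 6z"/><path d="M377 111l8-1 7-6-5-3-6 1-4 5z"/><path d="M194 71l6 0 4-3 4-5-1-4-7-2-8 3-3 6z"/><path d="M321 17l-5 16 0 6 5 6 11 5 3-1 2-4-3-28"/></g><g data-elev="1800"><path d="M154 591l-4-5-7-4-5 2-2 7"/><path d="M141 560l5 1 12-2 6-2 4-3 1-5-2-7-8-23 13-19-2-3-11-3-15-7-6-1-5 2-4 4-21 48 2 4 4 3 14-3 4 1z"/></g>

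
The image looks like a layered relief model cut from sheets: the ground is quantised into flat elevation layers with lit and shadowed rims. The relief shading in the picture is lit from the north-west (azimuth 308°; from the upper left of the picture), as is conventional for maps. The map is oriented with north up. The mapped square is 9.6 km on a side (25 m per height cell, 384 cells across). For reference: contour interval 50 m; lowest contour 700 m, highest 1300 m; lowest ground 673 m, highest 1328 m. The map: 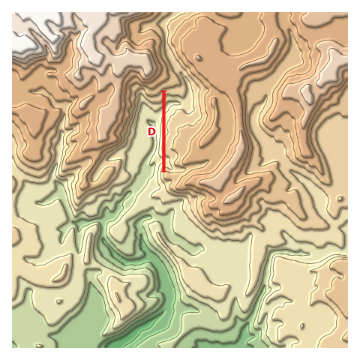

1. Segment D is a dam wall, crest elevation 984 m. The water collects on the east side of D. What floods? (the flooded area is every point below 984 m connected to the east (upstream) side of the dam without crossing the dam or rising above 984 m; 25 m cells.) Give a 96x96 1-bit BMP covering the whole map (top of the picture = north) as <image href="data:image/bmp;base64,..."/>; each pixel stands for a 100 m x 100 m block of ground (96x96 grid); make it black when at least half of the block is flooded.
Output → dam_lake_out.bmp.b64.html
<image width="96" height="96" href="data:image/bmp;base64,Qk2+BAAAAAAAAD4AAAAoAAAAYAAAAGAAAAABAAEAAAAAAIAEAAATCwAAEwsAAAIAAAAAAAAA////AAAAAAAAAAAAAAAAAAAAAAAAAAAAAAAAAAAAAAAAAAAAAAAAAAAAAAAAAAAAAAAAAAAAAAAAAAAAAAAAAAAAAAAAAAAAAAAAAAAAAAAAAAAAAAAAAAAAAAAAAAAAAAAAAAAAAAAAAAAAAAAAAAAAAAAAAAAAAAAAAAAAAAAAAAAAAAAAAAAAAAAAAAAAAAAAAAAAAAAAAAAAAAAAAAAAAAAAAAAAAAAAAAAAAAAAAAAAAAAAAAAAAAAAAAAAAAAAAAAAAAAAAAAAAAAAAAAAAAAAAAAAAAAAAAAAAAAAAAAAAAAAAAAAAAAAAAAAAAAAAAAAAAAAAAAAAAAAAAAAAAAAAAAAAAAAAAAAAAAAAAAAAAAAAAAAAAAAAAAAAAAAAAAAAAAAAAAAAAAAAAAAAAAAAAAAAAAAAAAAAAAAAAAAAAAAAAAAAAAAAAAAAAAAAAAAAAAAAAAAAAAAAAAAAAAAAAAAAAAAAAAAAAAAAAAAAAAAAAAAAAAAAAAAAAAAAAAAAAAAAAAAAAAAAAAAAAAAAAAAAAAAAAAAAAAAAAAAAAAAAAAAAAAAAAAAAAAAAAAAAAAAAAAAAAAAAAAAAAAAAAAAAAAAAAAAAAAAAAAAAAAAAAAAAAAAAAAAAAAAAAAAAAAAAAAAAAAAAAAAAAAAAAAAAAAAAAAAAAAAAAAAAAAAAAAAAAAAAAAAAAAAAAAAAAAAAAAAAAAAAAAAAAAAAAAAAAAAAAAAAAAAAAAAAAAAAAAAAAAAAAAAAAAAAAAAAAAAAAAAAAAAAAAAAAAAAAAAAAAAAAAAAAAAAAAAAAAAAAAAAAAAAAAAAAAAAAAAAAAAAAAAAAAAAAAAAAAAAAAAAAAAAAAAAAAAAAAAAAAAAAAAAAAAAAAAAAAAAAAAAAAAAAAAAAAAAAAAAAAAAAAAAAAAAAAAAAAAAAAAAAgAAAAAAAAAAAAAAAgAAAAAAAAAAAAAAAwAAAAAAAAAAAAAAAwAAAAAAAAAAAAAAAwAAAAAAAAAAAAAAAwAAAAAAAAAAAAAAA4AAAAAAAAAAAAAAA/wAAAAAAAAAAAAAA/8AAAAAAAAAAAAAA/8AAAAAAAAAAAAAA/4AAAAAAAAAAAAAA/4AAAAAAAAAAAAAA/4AAAAAAAAAAAAAA/4AAAAAAAAAAAAAA/4AAAAAAAAAAAAAA/4AAAAAAAAAAAAAAB4AAAAAAAAAAAAAABwAAAAAAAAAAAAAADgAAAAAAAAAAAAAADgAAAAAAAAAAAAAAHAAAAAAAAAAAAAAAOAAAAAAAAAAAAAAAMAAAAAAAAAAAAAAAYAAAAAAAAAAAAAAAYAAAAAAAAAAAAAAAwAAAAAAAAAAAAAAAwAAAAAAAAAAAAAAAgAAAAAAAAAAAAAAAAAAAAAAAAAAAAAAAAAAAAAAAAAAAAAAAAAAAAAAAAAAAAAAAAAAAAAAAAAAAAAAAAAAAAAAAAAAAAAAAAAAAAAAAAAAAAAAAAAAAAAAAAAAAAAAAAAAAAAAAAAAAAAAAAAAAAAAAAAAAAAAAAAAAAAAAA="/>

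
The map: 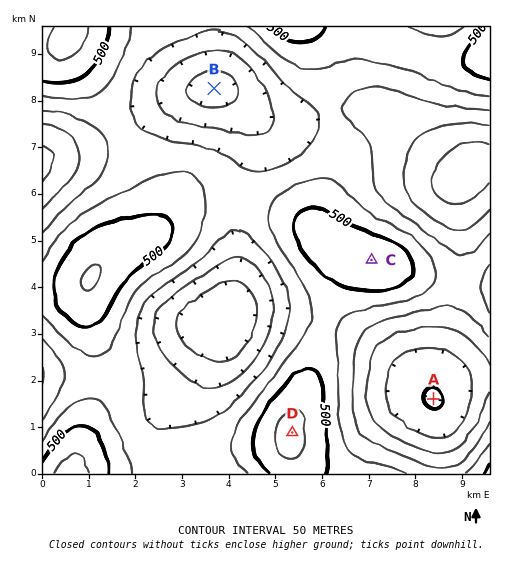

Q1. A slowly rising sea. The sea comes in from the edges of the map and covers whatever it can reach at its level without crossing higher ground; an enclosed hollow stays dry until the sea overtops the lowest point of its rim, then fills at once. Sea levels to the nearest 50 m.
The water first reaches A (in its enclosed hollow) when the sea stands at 350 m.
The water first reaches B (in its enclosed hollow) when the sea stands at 400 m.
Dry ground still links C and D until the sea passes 450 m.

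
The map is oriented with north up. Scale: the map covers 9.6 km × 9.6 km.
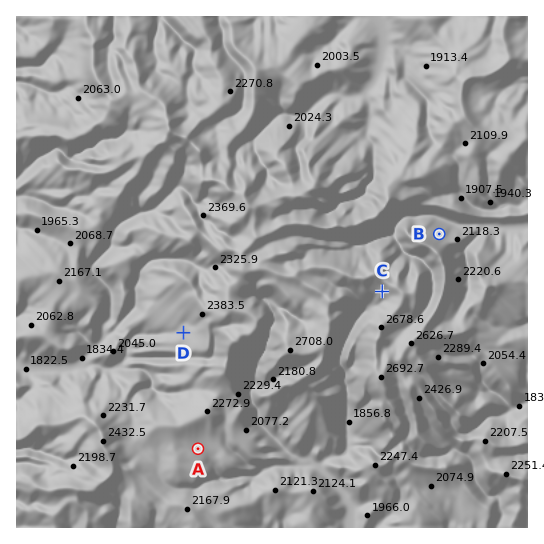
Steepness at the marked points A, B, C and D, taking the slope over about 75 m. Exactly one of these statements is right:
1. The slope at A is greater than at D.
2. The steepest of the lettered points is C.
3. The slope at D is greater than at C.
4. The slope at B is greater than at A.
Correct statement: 4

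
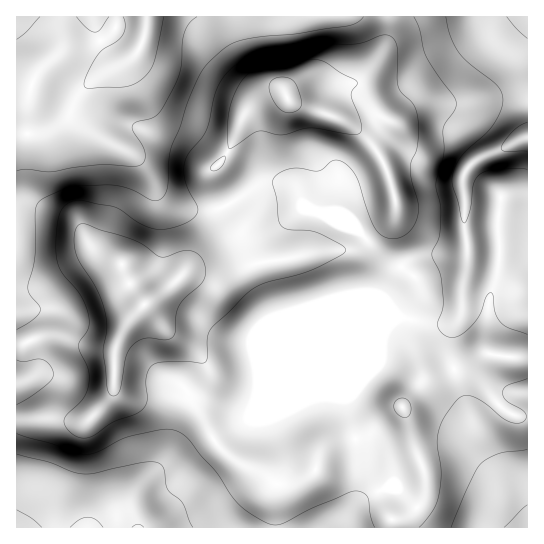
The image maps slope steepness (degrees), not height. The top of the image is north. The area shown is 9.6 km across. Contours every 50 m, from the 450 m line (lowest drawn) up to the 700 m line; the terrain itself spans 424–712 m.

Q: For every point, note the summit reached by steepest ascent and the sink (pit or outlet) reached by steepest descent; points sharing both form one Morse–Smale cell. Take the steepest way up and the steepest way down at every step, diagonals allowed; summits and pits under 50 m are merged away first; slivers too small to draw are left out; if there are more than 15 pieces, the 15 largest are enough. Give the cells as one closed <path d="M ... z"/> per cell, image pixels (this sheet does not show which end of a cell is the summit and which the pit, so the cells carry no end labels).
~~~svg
<path d="M527 16l-138 0-4 27-9 18-18 20-31 8-21 10-17 2 58 22 21 16 15 22 9 25 4 21-3 9-28 22 18 21 5 11-7 25 20 23-7 3-10 16-49 47-82 33-38 22 1 4 22 20 27 12 12 9 21-3 17-10 4-14 7-9 16-7 27-6 16-15 16-11 21-28 40-14 25-14 20 4 21 0z"/><path d="M387 16l-370 0-1 117 25 0 8-2 12-7 8-9 2-6 2 9 9 9 51 28 11 11 17 31 16 10 20 4 21-2 12-5 31-20 20-1 13 5 7 13 10 8 38 15 17 13 18-12 9-10 3-8-4-21-9-25-15-22-21-16-29-12-20-6-10-6 18 0 21-10 31-8 18-20 9-18 3-12z"/><path d="M71 109l-2 6-8 9-12 7-8 2-25 1 1 286 42-1 10 2 16 0 5-2 15-16 8-12 2-41 12-27 19-20 19-12 17-16 13-2 12 4 12 0 44-16 27-2 33-8 27-2 15-11-16-14-38-15-10-8-7-13-13-5-20 1-31 20-12 5-21 2-20-4-16-10-17-31-11-11-51-28-9-9z"/><path d="M366 239l-16 10-27 2-33 8-27 2-44 16-12 0-12-4-13 2-17 16-19 12-15 15-8 12-8 20-2 33 3 7 10 5 45-2 18 6 8 10 17 31 39-23 82-33 49-47 7-13 10-6-20-23 7-25-5-11z"/><path d="M402 408l-33 27-27 6-16 7-6 6-7 19-24 11-12 0-12-9-27-12-9-7-15-16-28 20-32 13-15 14-8 16 0 7 5 16 2 2 253 0 2-8 16-5 10-9 6-15-1-21-8-17-8-32z"/><path d="M114 384l-3 13-21 22-5 2-16 0-10-2-43 2 1 107 120 0-6-18 0-7 8-16 15-14 32-13 27-19-12-26-12-16-18-6-45 2-9-4z"/><path d="M490 353l-7 2-21 12-40 14-18 22-1 6 5 12 4 20 12 29 1 21-4 11-8 10-12 7-9 2 1 7 135-1 0-169-21-1z"/>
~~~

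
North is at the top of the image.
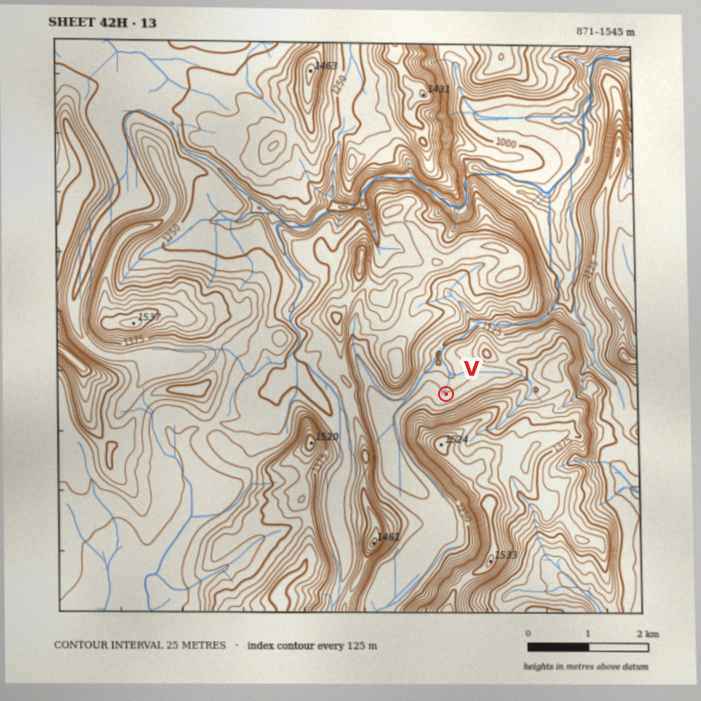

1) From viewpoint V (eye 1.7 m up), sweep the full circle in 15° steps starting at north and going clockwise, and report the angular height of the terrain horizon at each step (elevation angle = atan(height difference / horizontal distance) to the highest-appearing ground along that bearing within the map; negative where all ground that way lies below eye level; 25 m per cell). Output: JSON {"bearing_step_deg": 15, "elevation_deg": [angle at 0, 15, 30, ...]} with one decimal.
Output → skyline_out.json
{"bearing_step_deg": 15, "elevation_deg": [3.7, 3.2, 3.8, 4.7, 2.2, 4.2, 8.2, 14.0, 18.6, 21.4, 23.1, 23.9, 24.5, 21.9, 17.5, 13.7, 7.4, 7.2, 3.9, 9.0, 10.6, 8.1, 5.6, 4.7]}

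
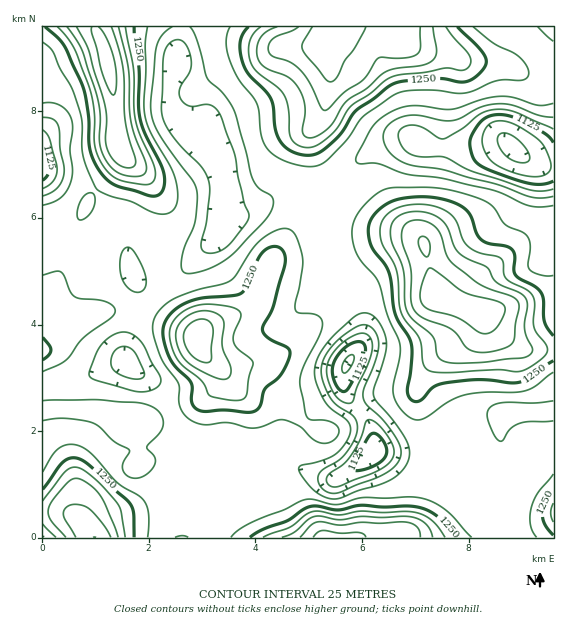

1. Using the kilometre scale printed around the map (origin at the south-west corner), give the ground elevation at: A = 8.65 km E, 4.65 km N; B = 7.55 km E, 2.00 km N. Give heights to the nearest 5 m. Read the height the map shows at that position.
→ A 1315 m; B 1220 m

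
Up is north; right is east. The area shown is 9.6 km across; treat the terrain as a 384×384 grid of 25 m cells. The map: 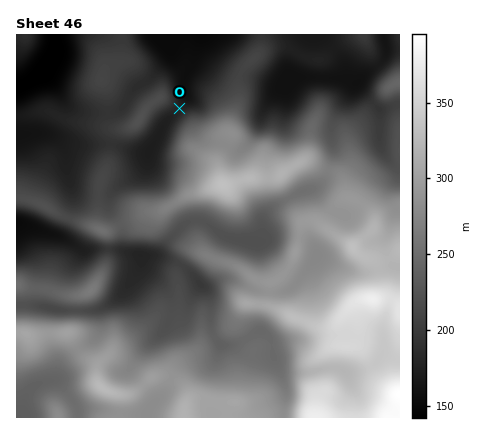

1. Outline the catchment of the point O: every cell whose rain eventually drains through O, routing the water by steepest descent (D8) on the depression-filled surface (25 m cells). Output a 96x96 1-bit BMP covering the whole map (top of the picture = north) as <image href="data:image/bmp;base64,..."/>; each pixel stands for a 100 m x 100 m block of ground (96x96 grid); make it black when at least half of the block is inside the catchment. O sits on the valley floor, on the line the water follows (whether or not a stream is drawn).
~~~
<image width="96" height="96" href="data:image/bmp;base64,Qk2+BAAAAAAAAD4AAAAoAAAAYAAAAGAAAAABAAEAAAAAAIAEAAATCwAAEwsAAAIAAAAAAAAA////AAAAAAAAAAAAAAAAAAAAAAAAAAAAAAAAAAAAAAAAAAAAAAAAAAAAAAAAAAAAAAAAAAAAAAAAAAAAAAAAAAAAAAAAAAAAAAAAAAAAAAAAAAAAAAAAAAAAAAAAAAAAAAAAAAAAAAAAAAAAAAAAAAAAAAAAAAAAAAAAAAAAAAAAAAAAAAAAAAAAAAAAAAAAAAAAAAAAAAAAAAAAAAAAAAAAAAAAAAAAAAAAAAAAAAAAAAAAAAAAAAAAAAAAAAAAAAAAAAAAAAAAAAAAAAAAAAAAAAAAAAAAAAAAAAAAAAAAAAAAAAAAAAAAAAAAAAAAAAAAAAAAAAAAAAAAAAAAAAAAAAAAAAAAAAAAAAAAAAAAAAAAAAAAAAAAAAAAAAAAAAAAAAAAAAAAAAAAAAAAAAAAAAAAAAAAAAAAAAAAAAAAAAAAAAAAAAAAAAAAAAAAAAAAAAAAAAAAAAAAAAAAAAAAAAAAAAAAAAAAAAAAAAAAAAAAAAAAAAAAAAAAAAAAAAAAAAAAAAAAAAAAAAAAAAAAAAAAAAAAAAAAAAAAAAAAAAAAAAAAAAAAAAAAAAAAAAAAAAAAAAAAAAAAAAAAAAAAAAAAAAAAAAAAAAAAAAAAAAAAAAAAAAAAAAAAAAAAAAAAAAAAAAAAAAAAAAAAAAAAAAAAAAAAAAAAAAAAAAAAAAAAAAAAAAAAAAAAAAAAAAAAAAAAAAAAAAAAAAAAAAAAAAAAAAAAAAAAAAAAAAAAAAAAAAAAAAAAAAAAAAeAAAAAAAAAAAAAAAfgAAAAAAAAAAAAAAf4AAAAAAAAAAAAAAf+AAAAAAAAAAAAAAf/4AAAAAAAAAAAAAf//AAAAAAAAAAAAAf//gAAAAAAAAAAAAf//4AAAAAAAAAAAAf//8AAAAAAAAAAAAf///wAAAAAAAAAAAf///+AAAAAAAAAAAf////gAAAAAAAAAAf////gAAAAAAAAAAP////gAAAAAAAAAAP////gAAAAAAAAAAH////AAAAAAAAAAAH///+AAAAAAAAAAAH///8AAAAAAAAAAAD///4AAAAAAAAAAAD///gAAAAAAAAAAAD///AAAAAAAAAAAAD///AAAAAAAAAAAAD///AAAAAAAAAAAAD///AAAAAAAAAAAAB///AAAAAAAAAAAAAP//AAAAAAAAAAAAAD//AAAAAAAAAAAAAB/+AAAAAAAAAAAAAB/8AAAAAAAAAAAAAA/4AAAAAAAAAAAAAAfwAAAAAAAAAAAAAAPgAAAAAAAAAAAAAAHAAAAAAAAAAAAAAAAAAAAAAAAAAAAAAAAAAAAAAAAAAAAAAAAAAAAAAAAAAAAAAAAAAAAAAAAAAAAAAAAAAAAAAAAAAAAAAAAAAAAAAAAAAAAAAAAAAAAAAAAAAAAAAAAAAAAAAAAAAAAAAAAAAAAAAAAAAAAAAAAAAAAAAAAAAAAAAAAAAAAAAAAAAAAAAAAAAAAAAAAAAAAAAAAAAAAAAAAAAAAAAAAAAAAAAAAAAAAAAAAAAAAAAAAAAAAAAAAAAAAAAAAAA="/>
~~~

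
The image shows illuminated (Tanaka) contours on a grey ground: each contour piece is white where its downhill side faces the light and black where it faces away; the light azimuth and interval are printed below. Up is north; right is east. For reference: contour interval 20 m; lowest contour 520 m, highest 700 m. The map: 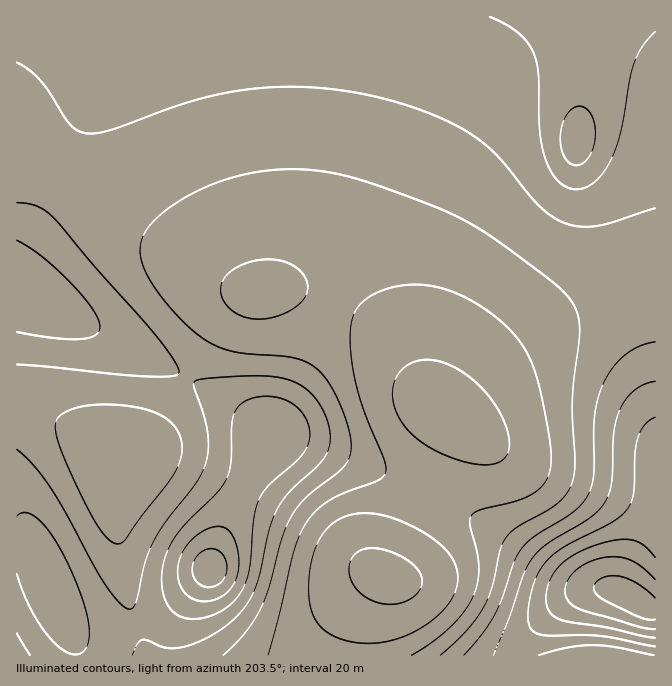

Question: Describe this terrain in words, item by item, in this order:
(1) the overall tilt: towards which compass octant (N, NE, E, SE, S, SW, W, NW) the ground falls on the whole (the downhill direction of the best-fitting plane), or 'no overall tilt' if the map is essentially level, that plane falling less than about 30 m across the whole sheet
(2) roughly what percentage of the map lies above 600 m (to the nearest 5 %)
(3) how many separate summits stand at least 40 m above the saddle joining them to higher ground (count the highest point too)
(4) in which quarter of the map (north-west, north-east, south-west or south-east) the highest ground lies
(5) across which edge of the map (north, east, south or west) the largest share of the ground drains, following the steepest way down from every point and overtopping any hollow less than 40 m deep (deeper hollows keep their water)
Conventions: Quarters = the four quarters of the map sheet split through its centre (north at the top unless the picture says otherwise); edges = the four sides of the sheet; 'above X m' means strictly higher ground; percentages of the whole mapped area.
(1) On the whole the map has no overall tilt.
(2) About 40 % of the map lies above 600 m.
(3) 4 summits rise at least 40 m above their surroundings.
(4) The highest point lies in the south-east quarter of the map.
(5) Most of the ground drains across the southern edge.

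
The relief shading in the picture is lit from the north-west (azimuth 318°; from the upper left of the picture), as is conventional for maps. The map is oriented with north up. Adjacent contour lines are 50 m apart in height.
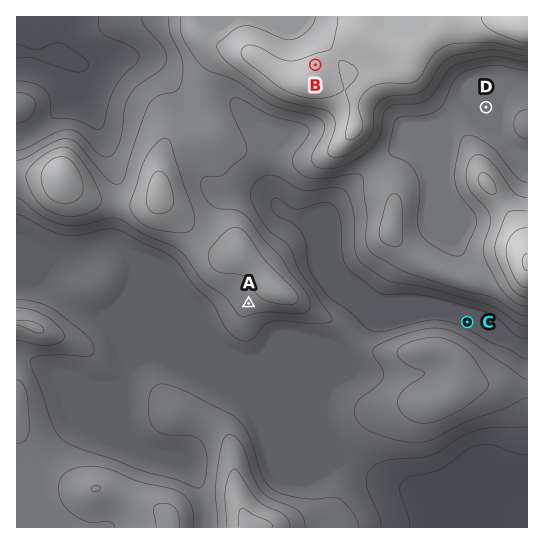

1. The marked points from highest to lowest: B A D C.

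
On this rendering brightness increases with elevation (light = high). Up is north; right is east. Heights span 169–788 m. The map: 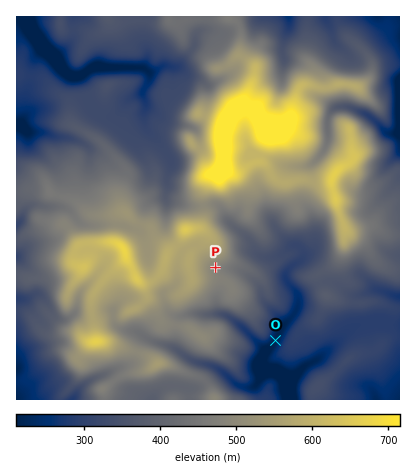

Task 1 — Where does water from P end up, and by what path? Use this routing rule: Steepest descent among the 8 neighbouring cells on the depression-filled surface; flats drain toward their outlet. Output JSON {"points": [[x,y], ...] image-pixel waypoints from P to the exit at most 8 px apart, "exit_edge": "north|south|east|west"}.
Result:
{"points": [[216, 268], [224, 268], [232, 268], [240, 270], [248, 276], [256, 282], [260, 290], [262, 298], [270, 306], [276, 314], [284, 322], [280, 330], [276, 338], [270, 346], [264, 354], [260, 362], [262, 368], [270, 370], [278, 372], [286, 380], [288, 388], [290, 396], [290, 400]], "exit_edge": "south"}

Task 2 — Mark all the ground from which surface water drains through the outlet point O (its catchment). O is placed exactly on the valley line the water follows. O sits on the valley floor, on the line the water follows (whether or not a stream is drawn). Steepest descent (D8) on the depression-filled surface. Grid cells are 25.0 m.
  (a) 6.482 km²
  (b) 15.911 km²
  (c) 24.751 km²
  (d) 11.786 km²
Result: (d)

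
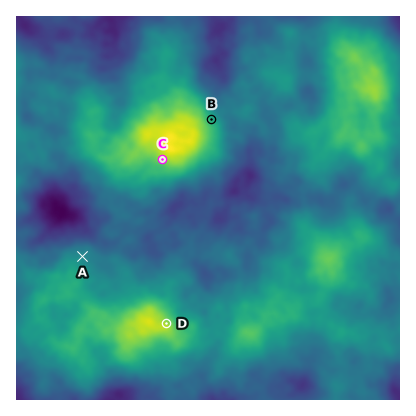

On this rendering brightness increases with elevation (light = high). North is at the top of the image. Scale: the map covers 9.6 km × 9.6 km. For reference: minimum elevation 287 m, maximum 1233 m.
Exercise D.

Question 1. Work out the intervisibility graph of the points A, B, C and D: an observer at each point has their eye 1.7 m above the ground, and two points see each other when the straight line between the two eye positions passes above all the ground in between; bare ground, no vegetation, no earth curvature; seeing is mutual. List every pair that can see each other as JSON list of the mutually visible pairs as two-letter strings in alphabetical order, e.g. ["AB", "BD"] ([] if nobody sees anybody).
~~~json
["AC", "CD"]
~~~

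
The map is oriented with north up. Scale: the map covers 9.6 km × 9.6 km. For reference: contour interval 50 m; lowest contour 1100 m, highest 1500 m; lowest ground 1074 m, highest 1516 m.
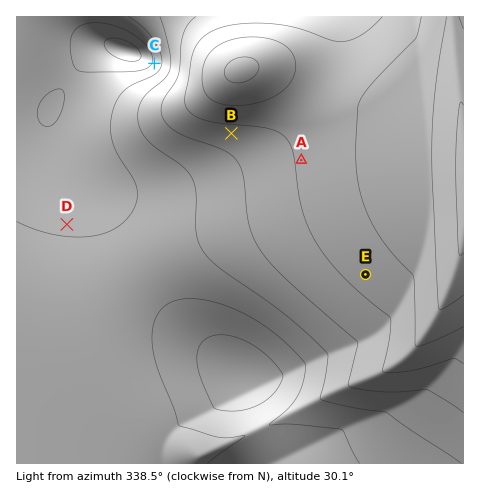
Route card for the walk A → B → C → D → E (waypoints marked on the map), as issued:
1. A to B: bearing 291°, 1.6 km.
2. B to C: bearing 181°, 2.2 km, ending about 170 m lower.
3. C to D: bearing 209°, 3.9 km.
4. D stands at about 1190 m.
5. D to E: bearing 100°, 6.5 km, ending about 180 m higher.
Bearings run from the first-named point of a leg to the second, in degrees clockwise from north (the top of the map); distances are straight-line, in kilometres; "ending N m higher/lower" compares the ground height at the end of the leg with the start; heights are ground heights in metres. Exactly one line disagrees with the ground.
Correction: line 2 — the bearing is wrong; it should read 312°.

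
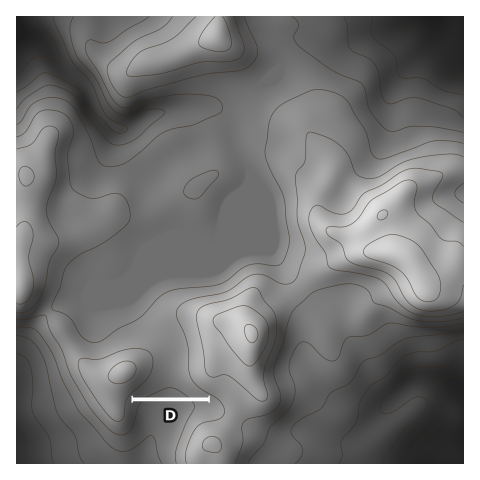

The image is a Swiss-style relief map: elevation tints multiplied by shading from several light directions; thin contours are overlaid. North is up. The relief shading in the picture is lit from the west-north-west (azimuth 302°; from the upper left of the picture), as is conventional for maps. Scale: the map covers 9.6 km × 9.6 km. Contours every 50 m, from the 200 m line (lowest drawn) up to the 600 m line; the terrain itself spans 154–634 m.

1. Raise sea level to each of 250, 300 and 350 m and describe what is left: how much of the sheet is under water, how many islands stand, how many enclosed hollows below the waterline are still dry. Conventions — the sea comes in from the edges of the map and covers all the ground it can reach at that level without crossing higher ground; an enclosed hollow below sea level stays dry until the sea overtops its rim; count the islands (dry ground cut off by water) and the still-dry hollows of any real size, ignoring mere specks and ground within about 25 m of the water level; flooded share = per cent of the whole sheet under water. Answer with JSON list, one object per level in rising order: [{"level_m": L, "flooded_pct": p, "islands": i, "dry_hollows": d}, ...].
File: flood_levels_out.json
[{"level_m": 250, "flooded_pct": 9, "islands": 0, "dry_hollows": 0}, {"level_m": 300, "flooded_pct": 16, "islands": 0, "dry_hollows": 0}, {"level_m": 350, "flooded_pct": 27, "islands": 0, "dry_hollows": 0}]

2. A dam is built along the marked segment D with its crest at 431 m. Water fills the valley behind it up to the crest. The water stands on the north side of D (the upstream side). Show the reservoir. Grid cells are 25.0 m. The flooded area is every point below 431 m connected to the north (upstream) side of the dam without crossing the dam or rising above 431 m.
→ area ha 59.4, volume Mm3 10.49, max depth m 46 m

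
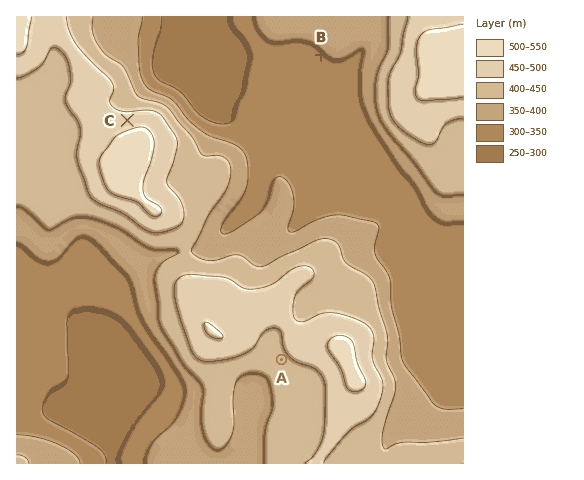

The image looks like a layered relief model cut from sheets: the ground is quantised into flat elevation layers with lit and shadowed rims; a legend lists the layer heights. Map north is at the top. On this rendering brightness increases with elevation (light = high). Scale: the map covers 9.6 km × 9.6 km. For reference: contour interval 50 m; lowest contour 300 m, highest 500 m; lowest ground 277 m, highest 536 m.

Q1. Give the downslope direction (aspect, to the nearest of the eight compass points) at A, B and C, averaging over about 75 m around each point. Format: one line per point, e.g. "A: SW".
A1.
A: SW
B: SW
C: N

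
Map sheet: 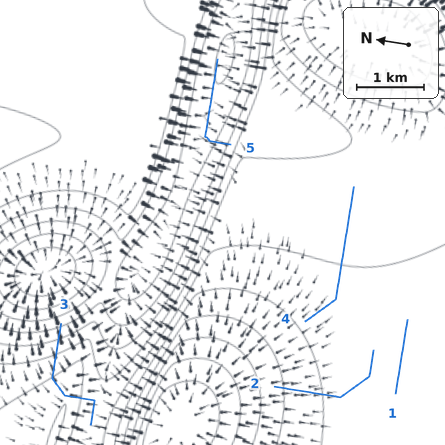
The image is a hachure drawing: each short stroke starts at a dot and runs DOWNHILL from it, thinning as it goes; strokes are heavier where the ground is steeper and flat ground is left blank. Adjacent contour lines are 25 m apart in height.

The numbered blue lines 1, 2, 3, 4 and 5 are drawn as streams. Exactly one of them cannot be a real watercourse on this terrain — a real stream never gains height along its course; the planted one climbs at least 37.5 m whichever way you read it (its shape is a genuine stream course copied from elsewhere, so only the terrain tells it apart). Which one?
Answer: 3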